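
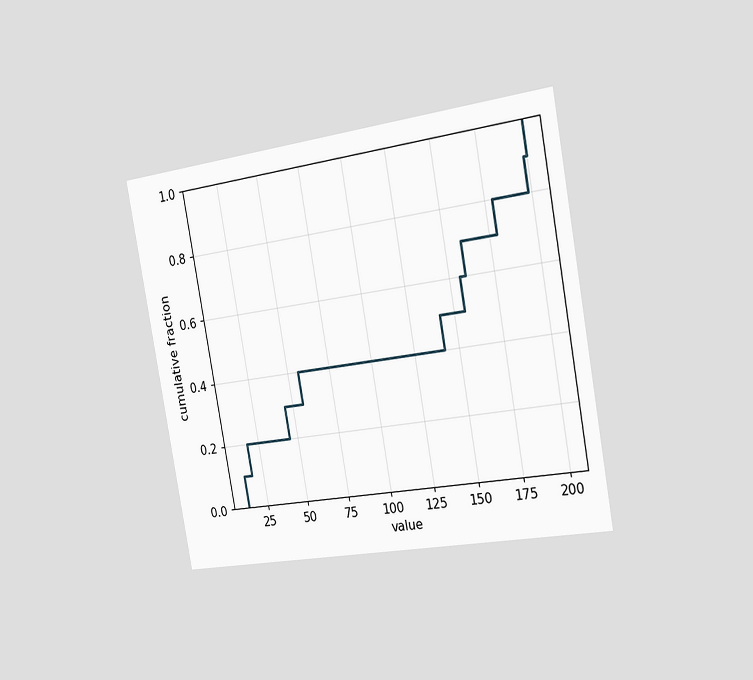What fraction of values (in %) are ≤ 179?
The chart is tilted about 10° counter-clockwise and viewed slightly from the right. At x=179 the ECDF step is at 80%.

80%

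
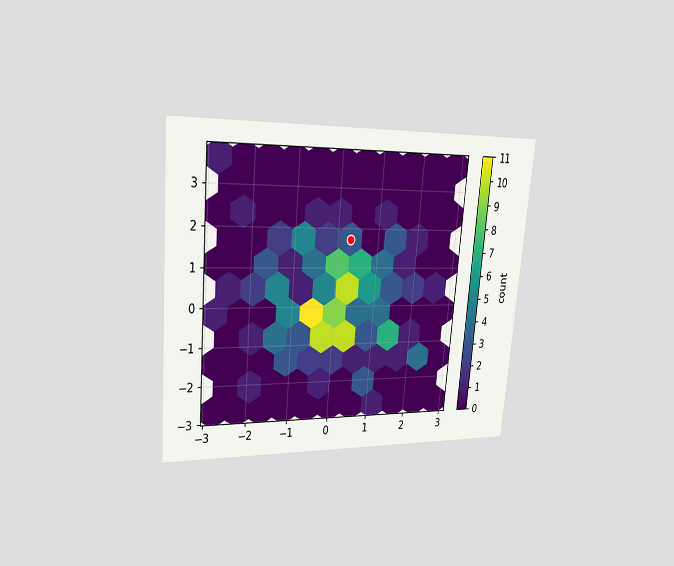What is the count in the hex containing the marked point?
3

The chart is tilted about 5° clockwise and viewed slightly from the left. The marked hex reads 3 on the colorbar.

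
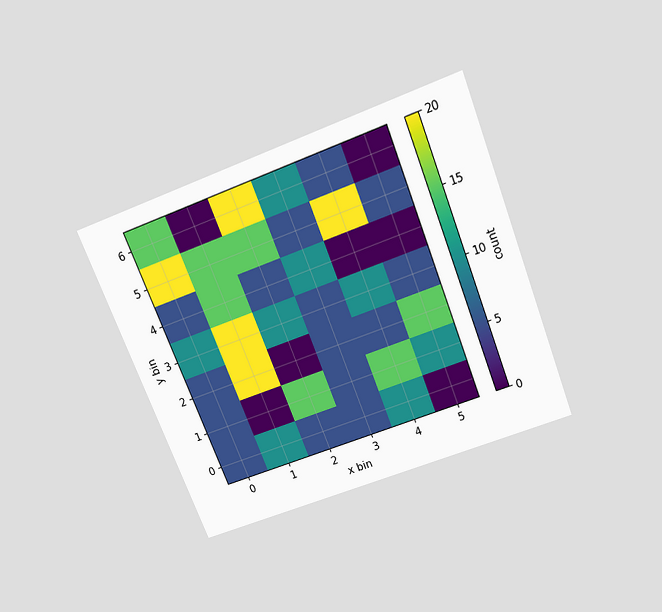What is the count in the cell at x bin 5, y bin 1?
The chart is tilted about 21° counter-clockwise and viewed slightly from above. Matching the cell (5, 1) against the colorbar gives 10.

10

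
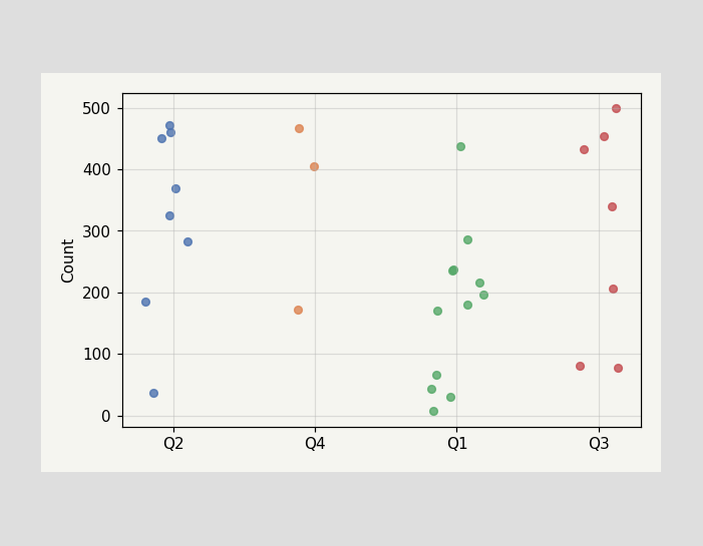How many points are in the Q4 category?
Counting the markers in the Q4 column gives 3.

3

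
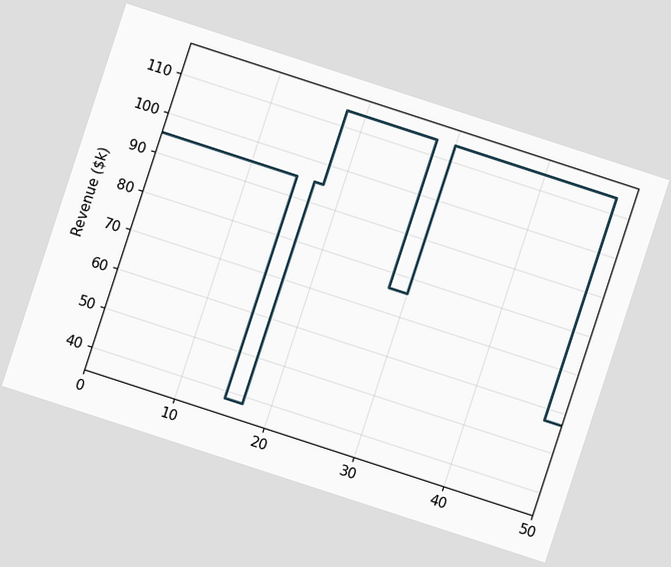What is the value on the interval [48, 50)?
The chart is tilted about 18° clockwise. On [48, 50) the step sits at $57k.

$57k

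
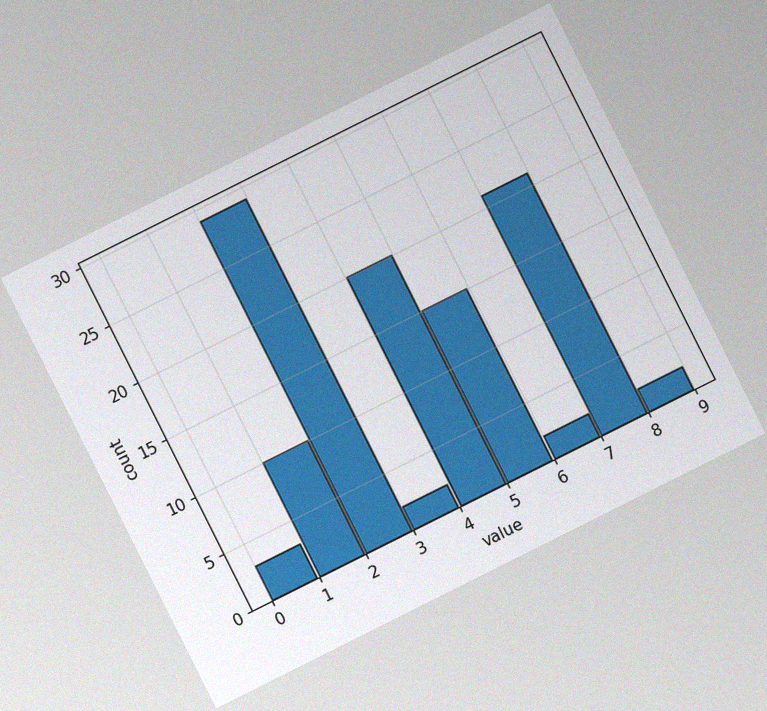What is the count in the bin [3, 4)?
The chart is tilted about 27° counter-clockwise, with some photo noise. The [3, 4) bin has height 2.

2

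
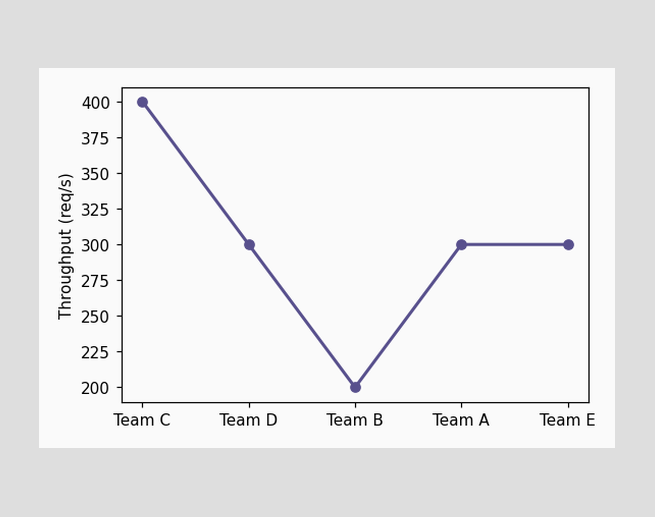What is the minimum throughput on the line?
The lowest point is at Team B, and reading across to the y-axis gives 200req/s.

200req/s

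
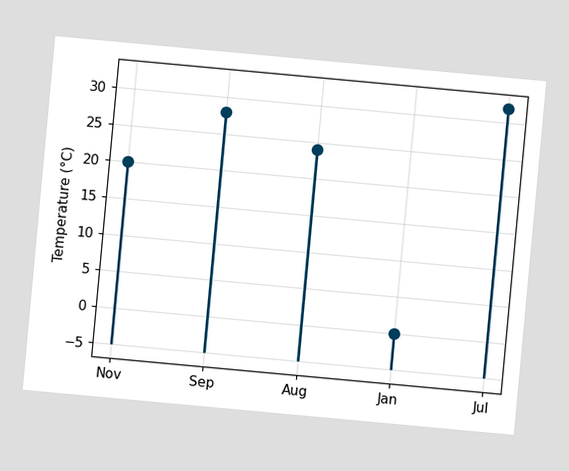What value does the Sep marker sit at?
28°C

The chart is tilted about 5° clockwise. The Sep marker sits at 28°C.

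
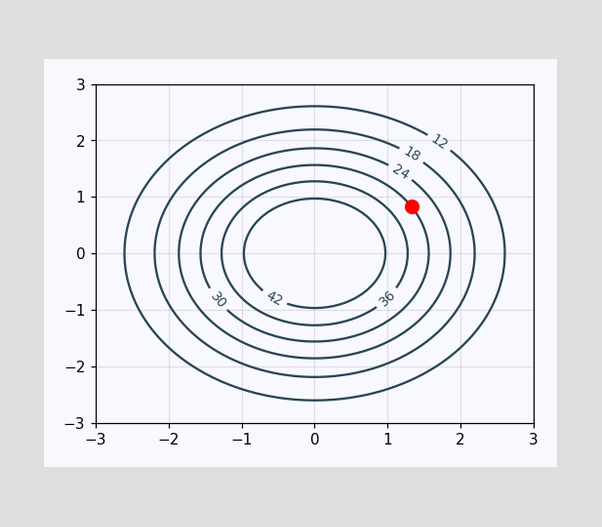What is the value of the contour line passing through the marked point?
The marked point sits on the contour labelled 30.

30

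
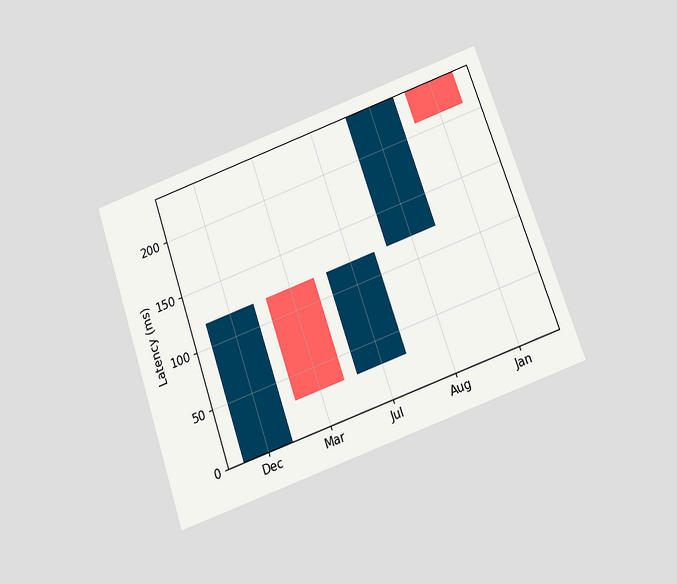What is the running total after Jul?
120ms

The chart is tilted about 19° counter-clockwise and viewed slightly from below. After Jul the running total reaches 120ms.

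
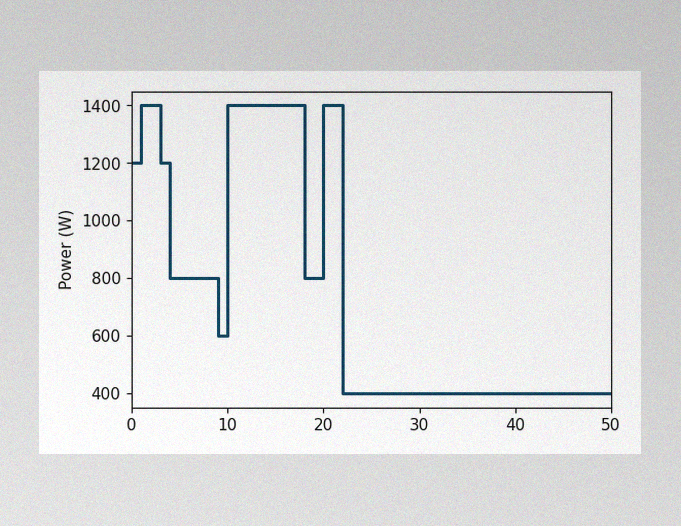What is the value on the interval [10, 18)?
1400W

The image has some photo noise and uneven lighting. On [10, 18) the step sits at 1400W.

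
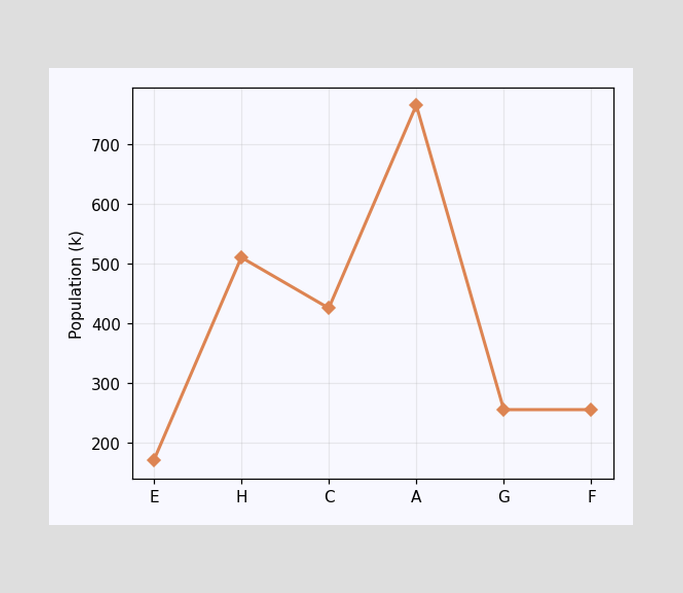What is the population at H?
510k

At H, the line is at 510k.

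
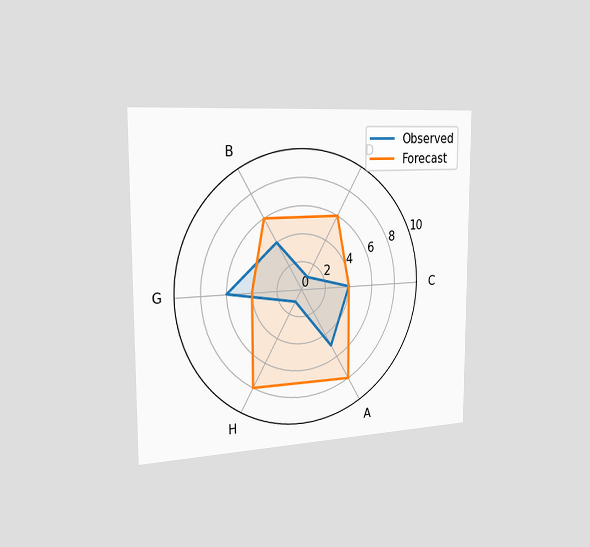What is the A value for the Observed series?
The chart is viewed slightly from the left. On the A axis, Observed reaches 5.

5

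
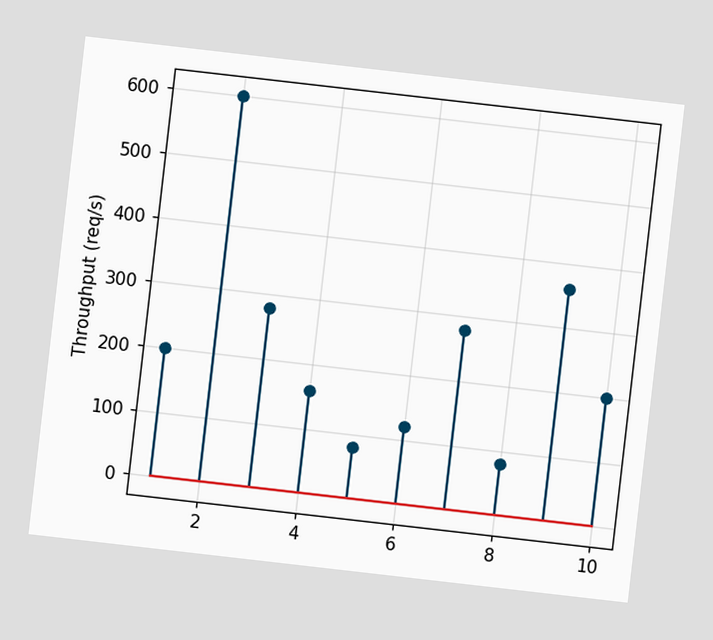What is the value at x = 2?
The chart is tilted about 7° clockwise. The stem at x=2 reaches 600req/s.

600req/s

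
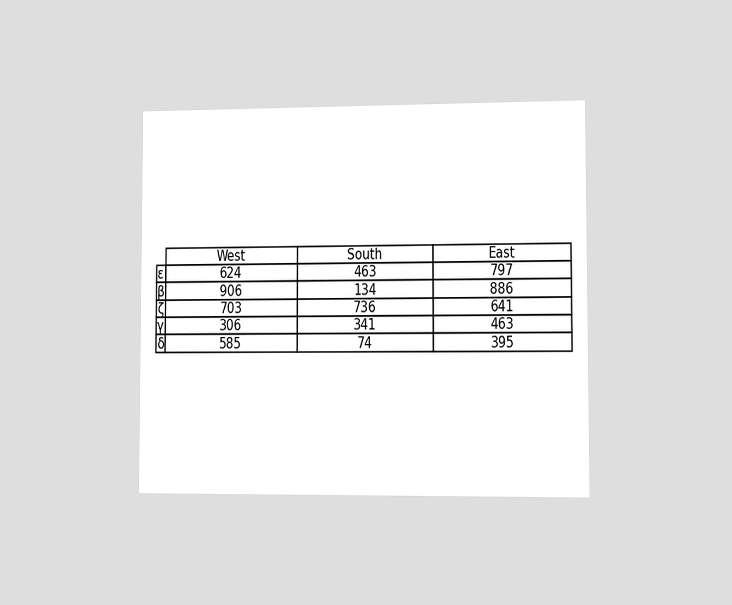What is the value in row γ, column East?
463

The chart is viewed slightly from the right. The (γ, East) cell reads 463.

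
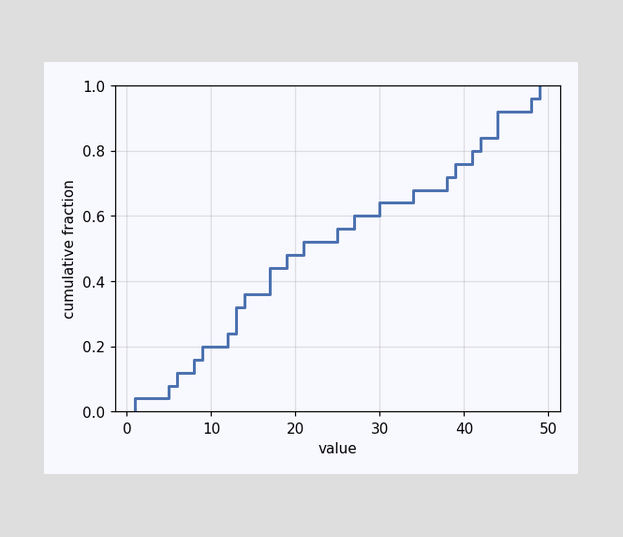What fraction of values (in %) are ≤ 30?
At x=30 the ECDF step is at 64%.

64%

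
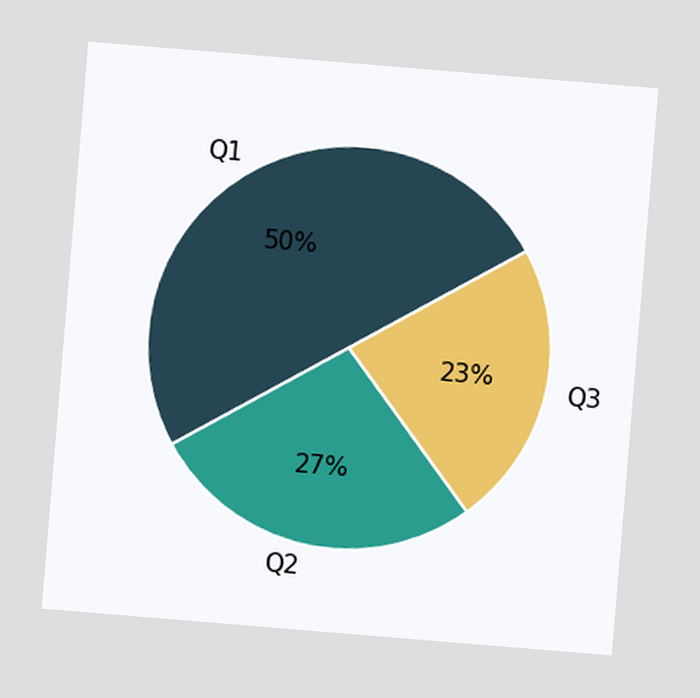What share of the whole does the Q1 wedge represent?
The chart is tilted about 5° clockwise. The Q1 slice takes up 50% of the pie.

50%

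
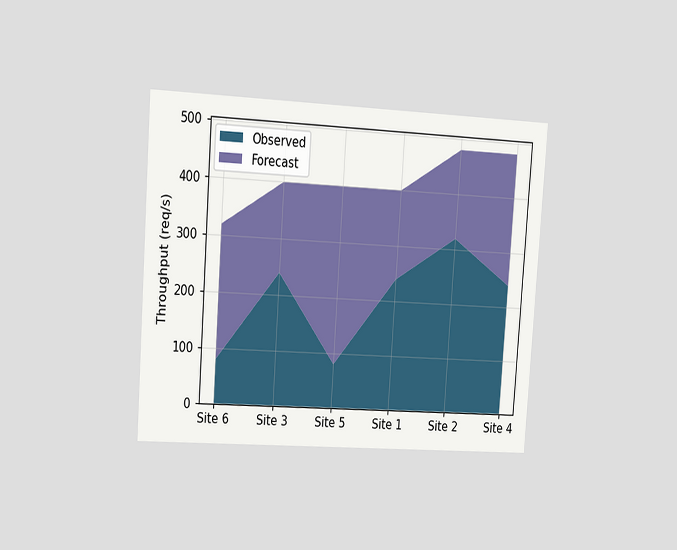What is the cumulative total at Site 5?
400req/s

The chart is tilted about 4° clockwise and viewed slightly from the left. The stacked total at Site 5 reaches 400req/s.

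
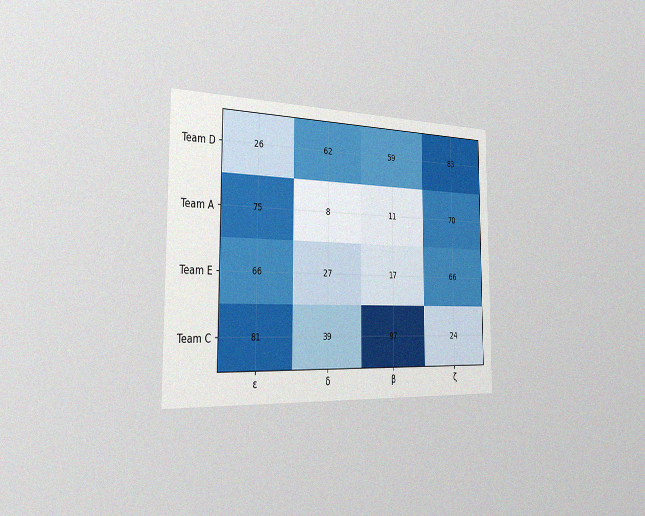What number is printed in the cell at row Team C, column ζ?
24

The chart is viewed slightly from the left, with some photo noise. The (Team C, ζ) cell reads 24.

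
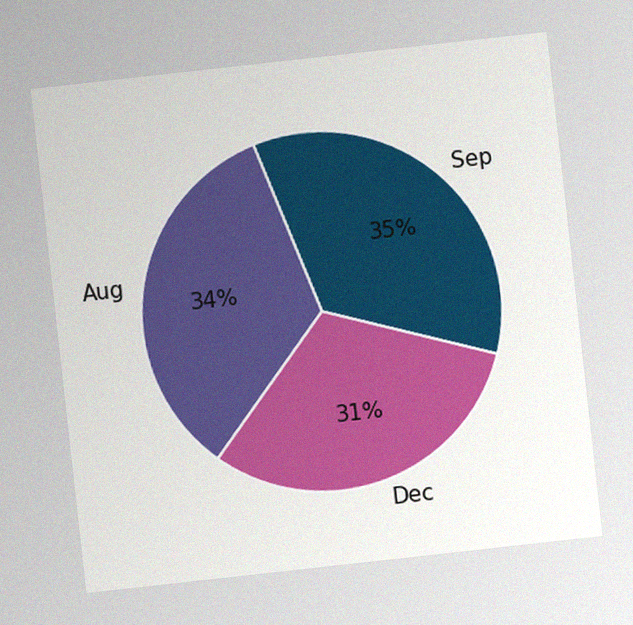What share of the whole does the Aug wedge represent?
The chart is tilted about 6° counter-clockwise, with some photo noise. The Aug slice takes up 34% of the pie.

34%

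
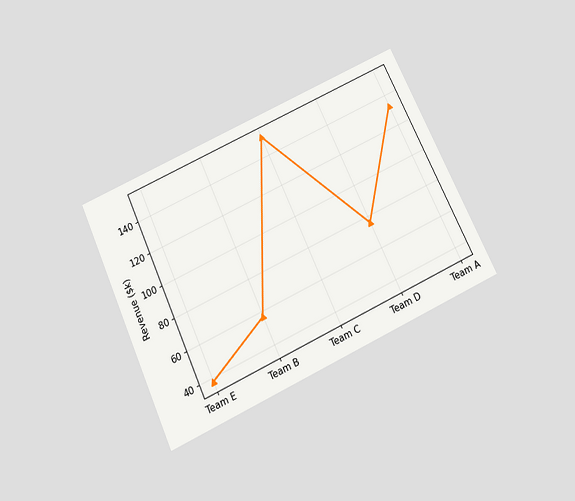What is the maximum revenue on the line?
$152k

The chart is tilted about 25° counter-clockwise and viewed slightly from below. The highest point is at Team C, and reading across to the y-axis gives $152k.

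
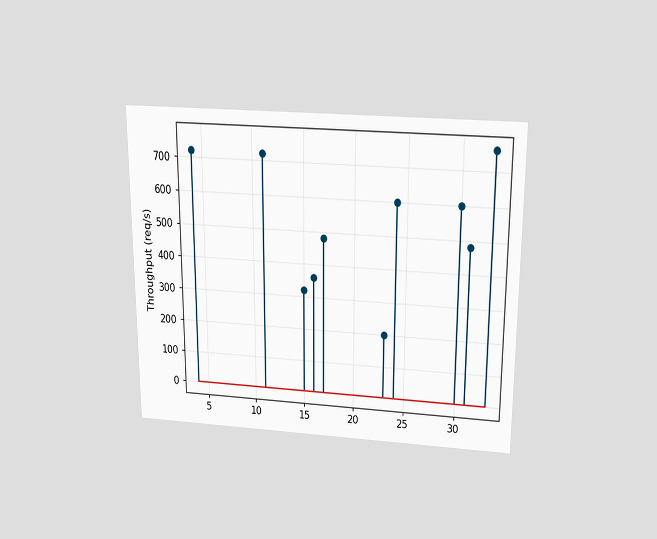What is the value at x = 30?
600req/s

The chart is viewed slightly from above. The stem at x=30 reaches 600req/s.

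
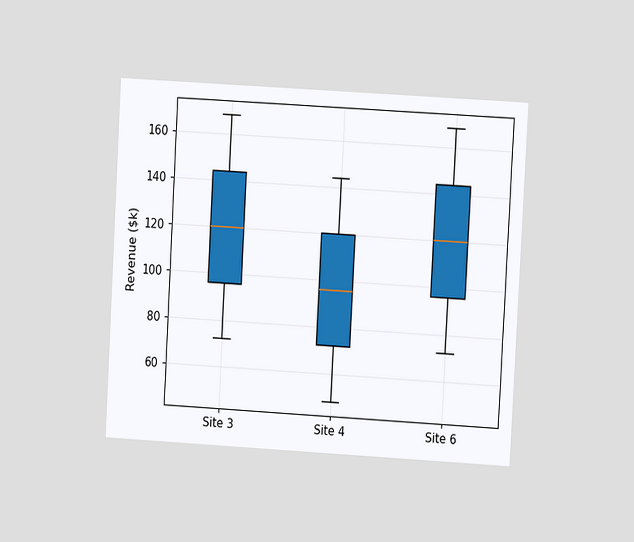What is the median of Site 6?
The chart is tilted about 3° clockwise and viewed at a slight angle. The median line in the Site 6 box sits at $120k.

$120k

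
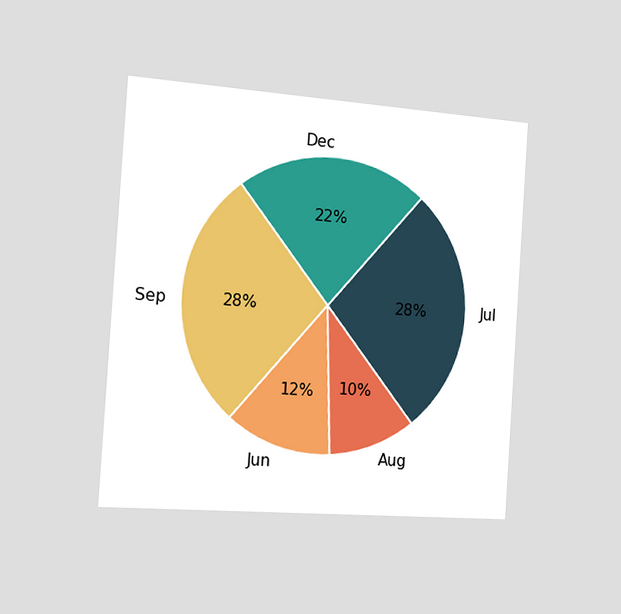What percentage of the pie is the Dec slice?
The chart is tilted about 4° clockwise and viewed slightly from the left. The Dec slice takes up 22% of the pie.

22%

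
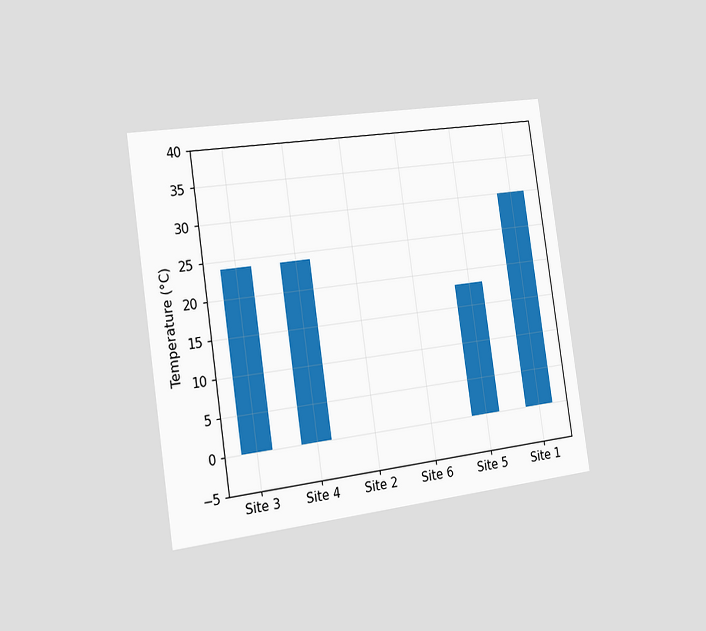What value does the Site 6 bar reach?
The chart is tilted about 8° counter-clockwise and viewed slightly from the left. Reading along the chart's y-axis, the Site 6 bar reaches 0°C.

0°C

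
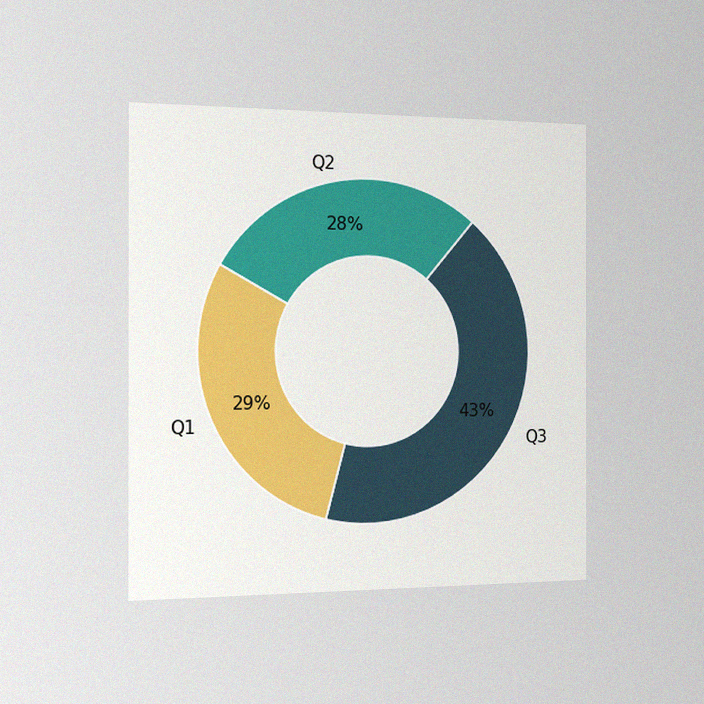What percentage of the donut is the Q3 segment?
43%

The chart is viewed slightly from the left, with some photo noise. The Q3 segment takes up 43% of the ring.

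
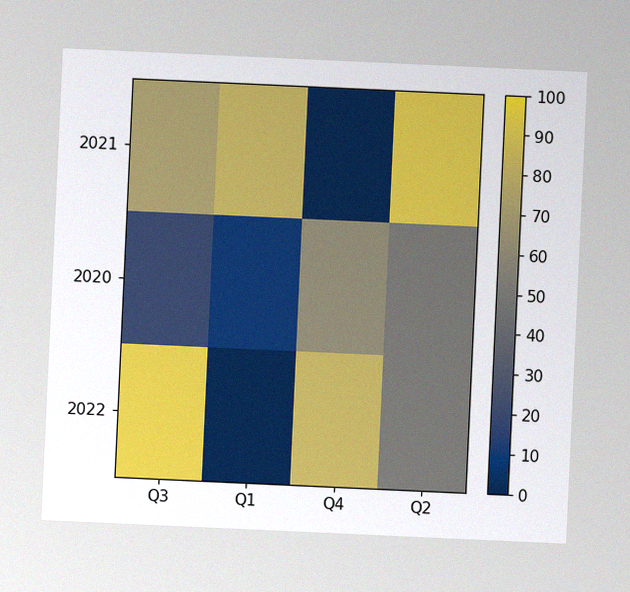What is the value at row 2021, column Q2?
The chart is tilted about 3° clockwise, with some photo noise. Matching cell (2021, Q2) against the colorbar gives 90.

90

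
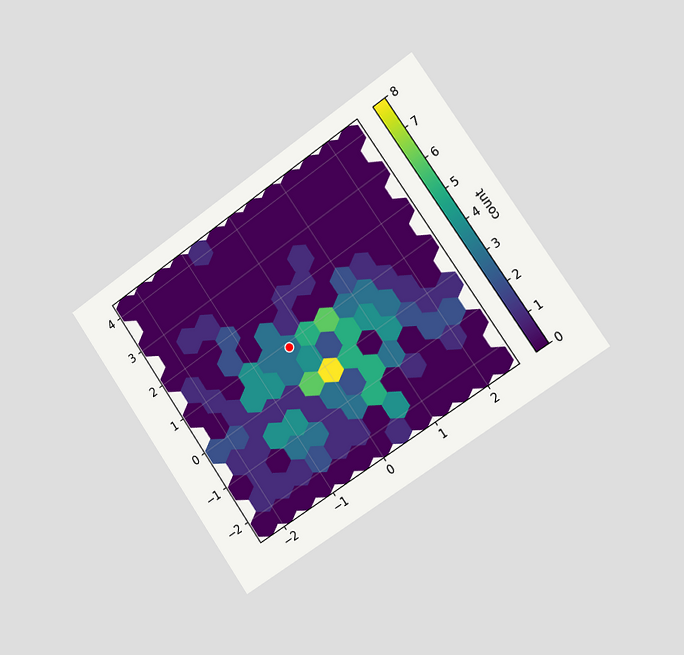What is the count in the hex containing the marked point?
The chart is tilted about 34° counter-clockwise and viewed slightly from the right. The marked hex reads 3 on the colorbar.

3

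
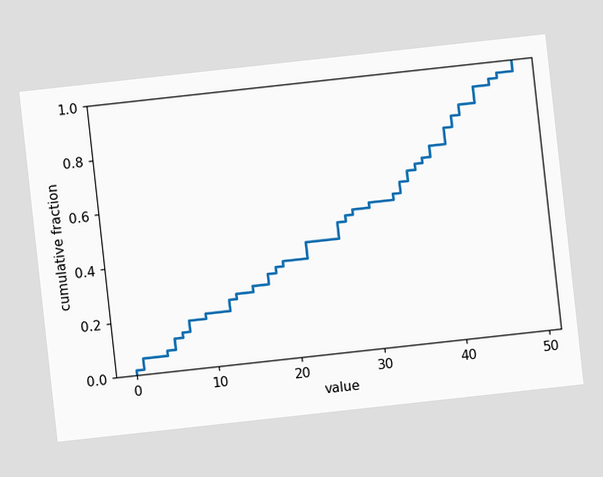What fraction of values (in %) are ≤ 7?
The chart is tilted about 6° counter-clockwise. At x=7 the ECDF step is at 18%.

18%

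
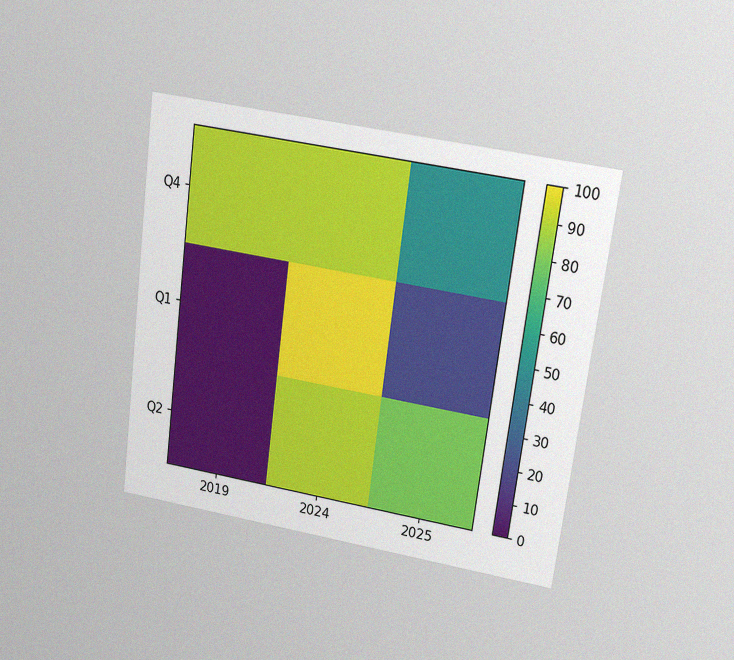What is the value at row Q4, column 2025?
50

The chart is tilted about 7° clockwise and viewed at a slight angle, with some photo noise. Matching cell (Q4, 2025) against the colorbar gives 50.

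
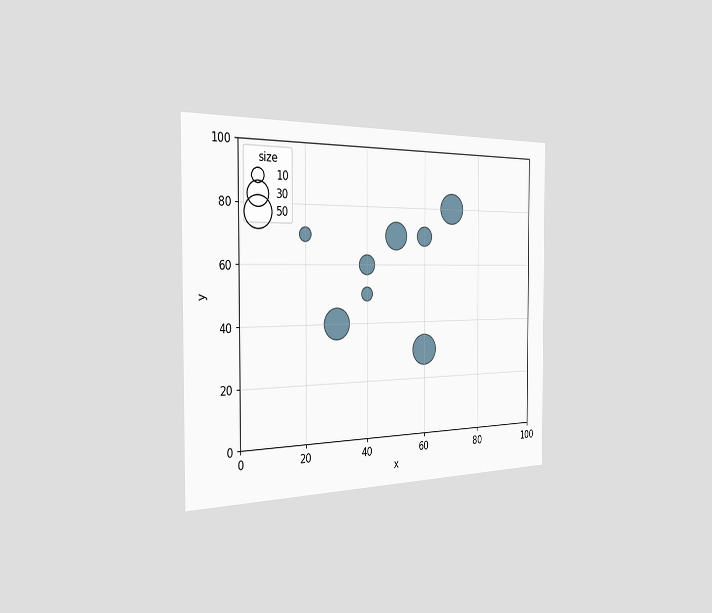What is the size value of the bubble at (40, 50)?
The chart is viewed slightly from the left. Matching the bubble at (40, 50) against the size legend gives 10.

10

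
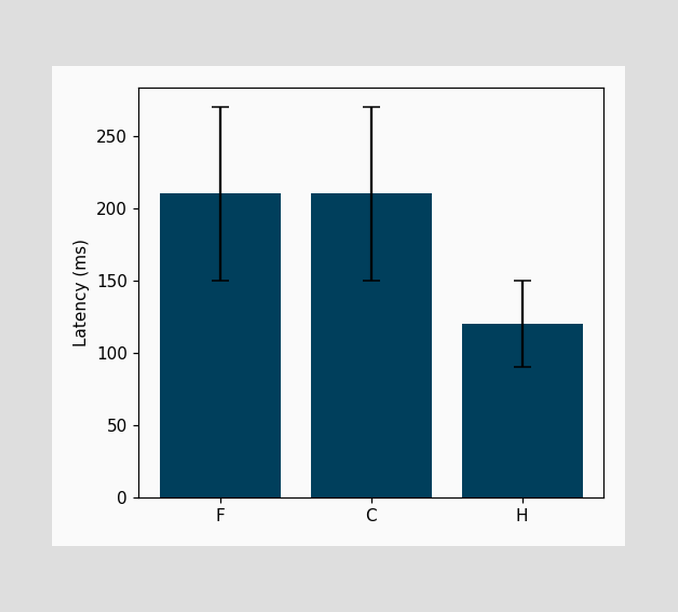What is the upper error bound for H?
150ms

The H bar's upper whisker reaches 150ms.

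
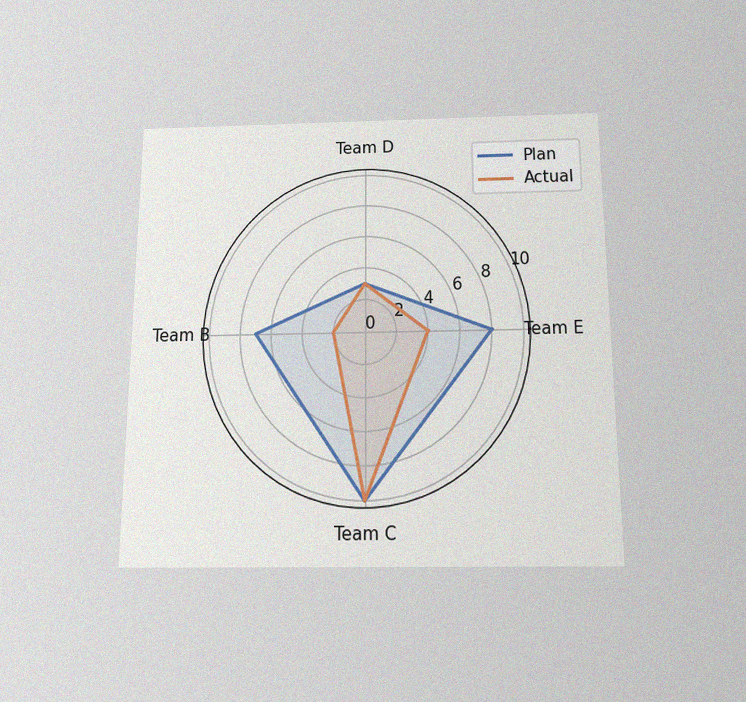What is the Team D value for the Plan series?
The chart is viewed slightly from below, with some photo noise. On the Team D axis, Plan reaches 3.

3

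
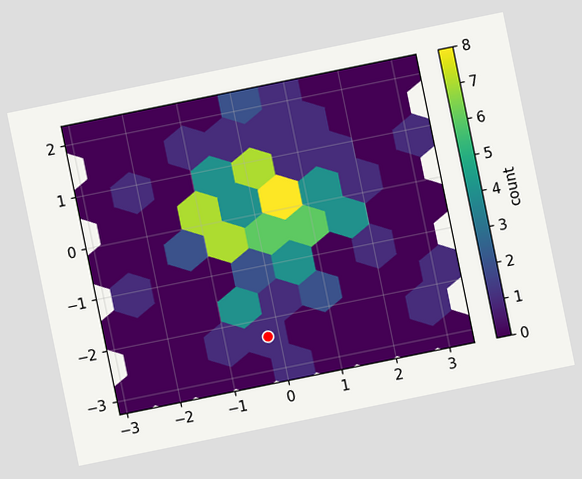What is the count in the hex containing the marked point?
The chart is tilted about 12° counter-clockwise. The marked hex reads 1 on the colorbar.

1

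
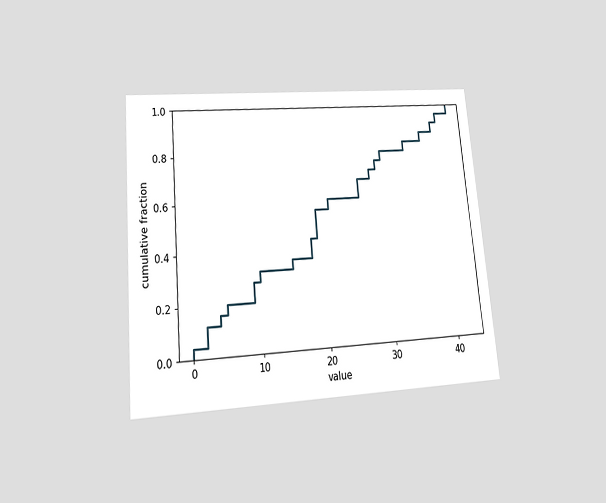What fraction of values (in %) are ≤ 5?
The chart is tilted about 5° counter-clockwise and viewed at a slight angle. At x=5 the ECDF step is at 20%.

20%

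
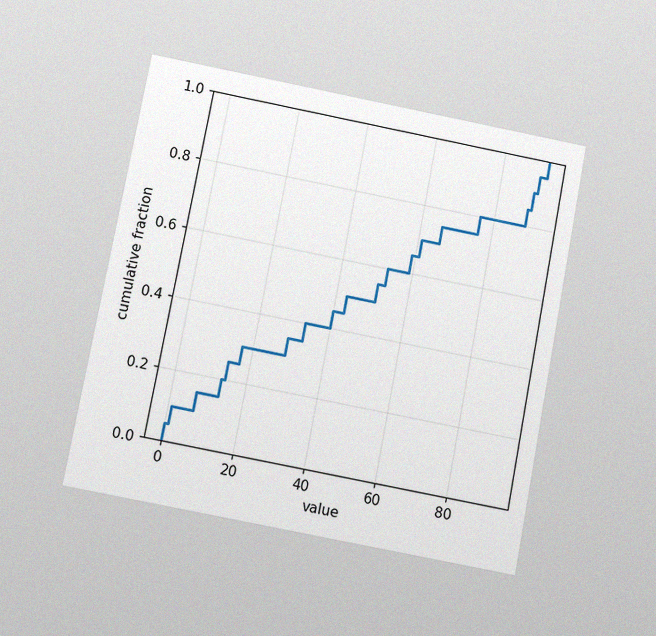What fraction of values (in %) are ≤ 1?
The chart is tilted about 11° clockwise and viewed slightly from below, with some photo noise. At x=1 the ECDF step is at 10%.

10%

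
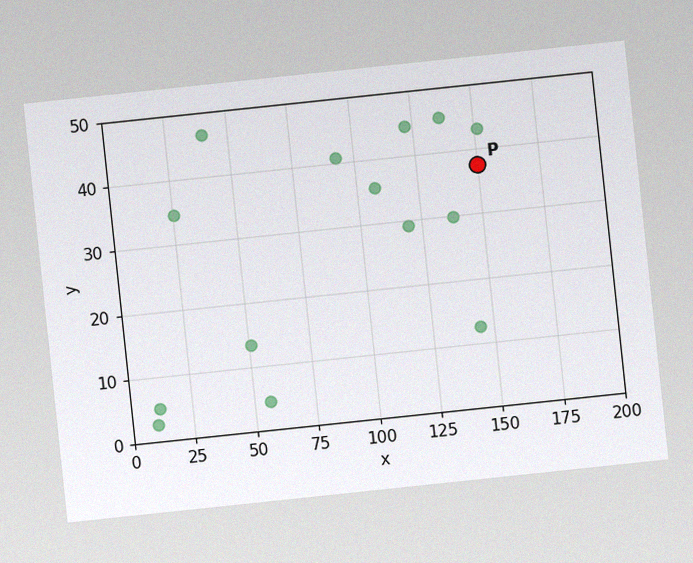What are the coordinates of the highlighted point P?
The chart is tilted about 6° counter-clockwise, with some photo noise. Following the gridlines from P to each axis, P sits at (150, 37.5).

(150, 37.5)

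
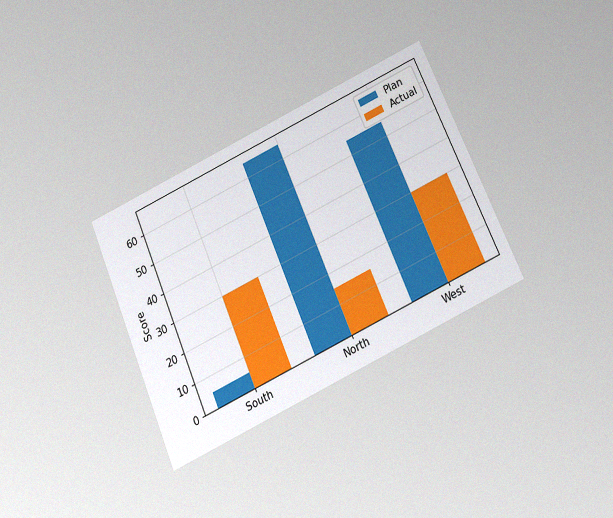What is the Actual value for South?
The chart is tilted about 24° counter-clockwise and viewed slightly from below, with some photo noise. The Actual bar at South reaches 30 on the y-axis.

30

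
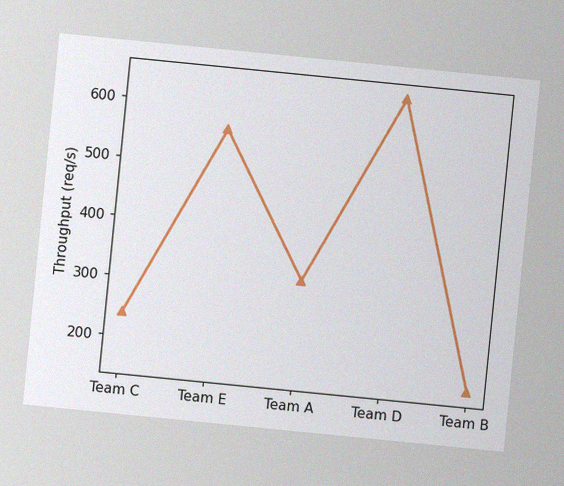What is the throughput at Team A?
The chart is tilted about 6° clockwise, with some photo noise. At Team A, the line is at 320req/s.

320req/s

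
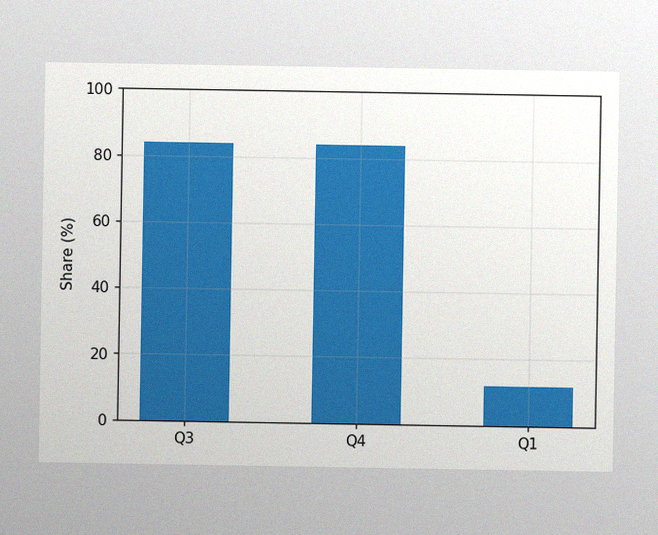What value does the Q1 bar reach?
12%

The image has some photo noise and uneven lighting. Reading along the chart's y-axis, the Q1 bar reaches 12%.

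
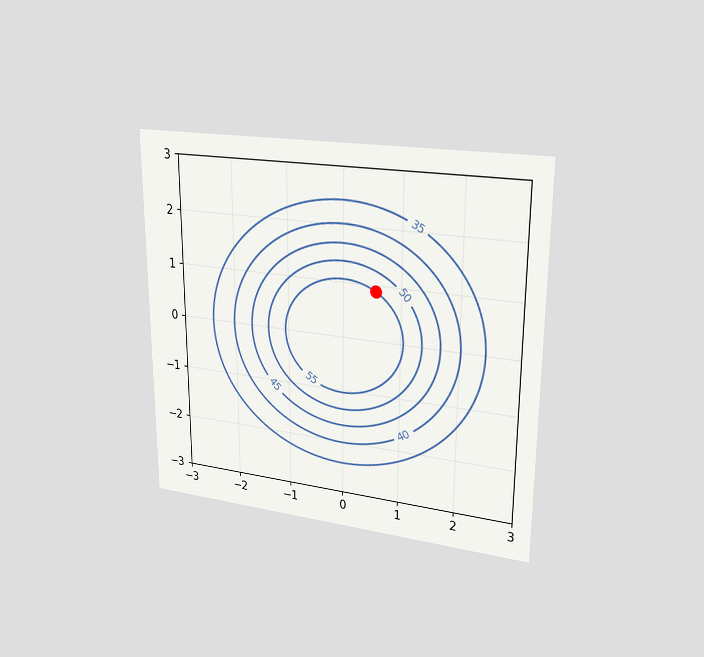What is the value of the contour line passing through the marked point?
The chart is viewed at a slight angle. The marked point sits on the contour labelled 55.

55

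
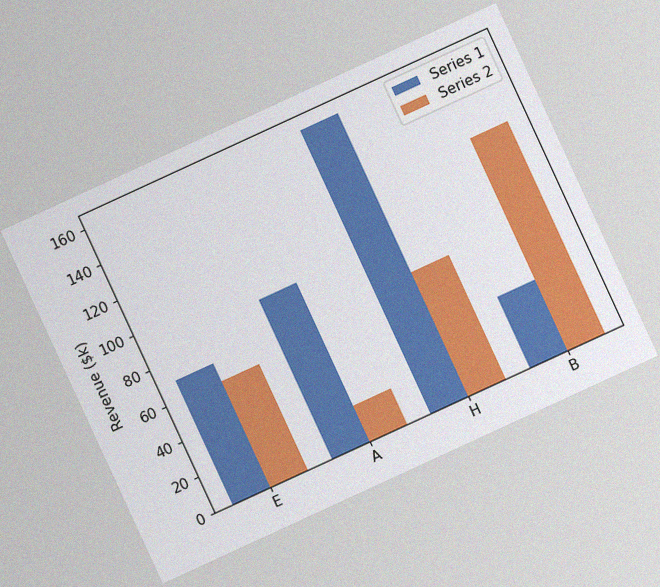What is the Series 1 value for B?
The chart is tilted about 25° counter-clockwise, with some photo noise. The Series 1 bar at B reaches $40k on the y-axis.

$40k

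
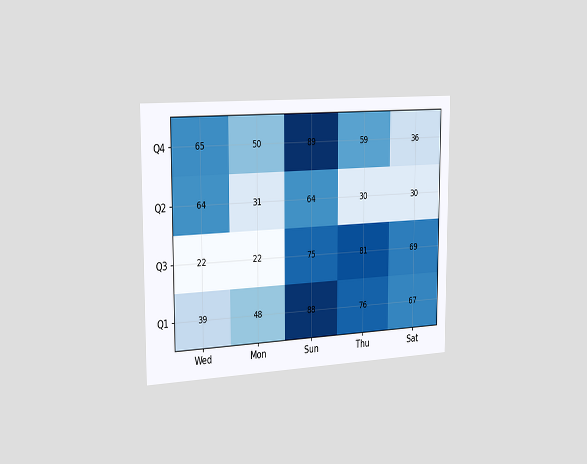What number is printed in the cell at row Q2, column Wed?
64

The chart is viewed slightly from the left. The (Q2, Wed) cell reads 64.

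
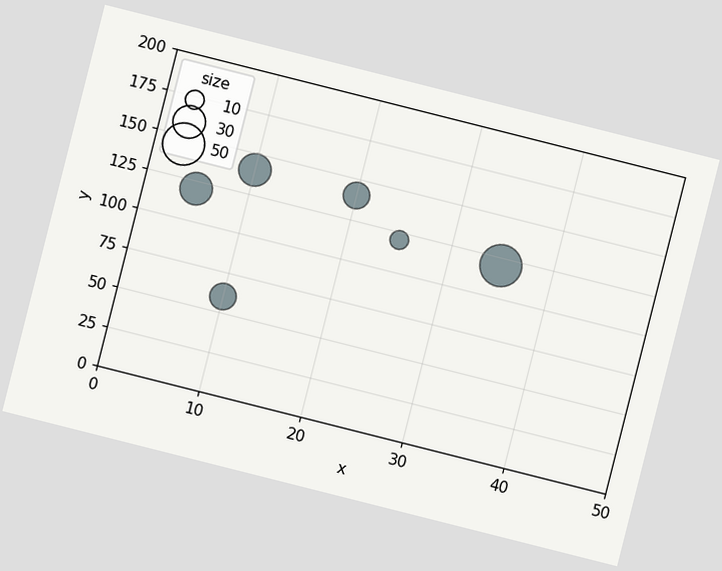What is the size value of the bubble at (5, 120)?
The chart is tilted about 14° clockwise. Matching the bubble at (5, 120) against the size legend gives 30.

30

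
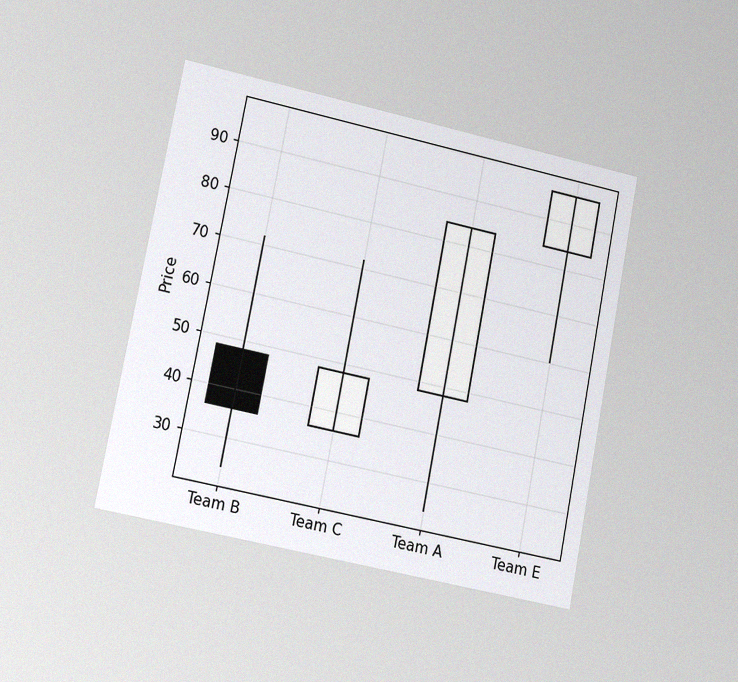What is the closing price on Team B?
36

The chart is tilted about 11° clockwise and viewed slightly from the left, with some photo noise. The Team B candle closes at 36.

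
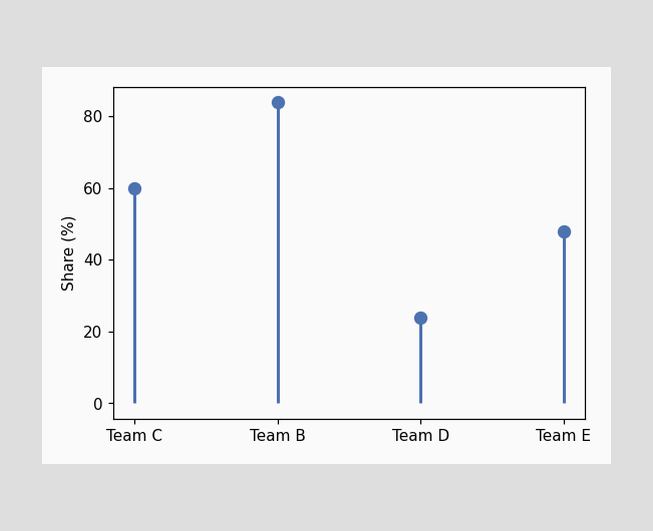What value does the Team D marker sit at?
24%

The Team D marker sits at 24%.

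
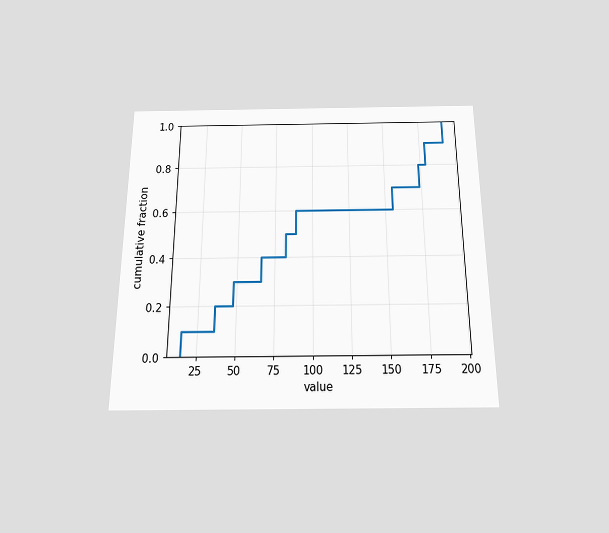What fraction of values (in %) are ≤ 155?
The chart is viewed slightly from below. At x=155 the ECDF step is at 70%.

70%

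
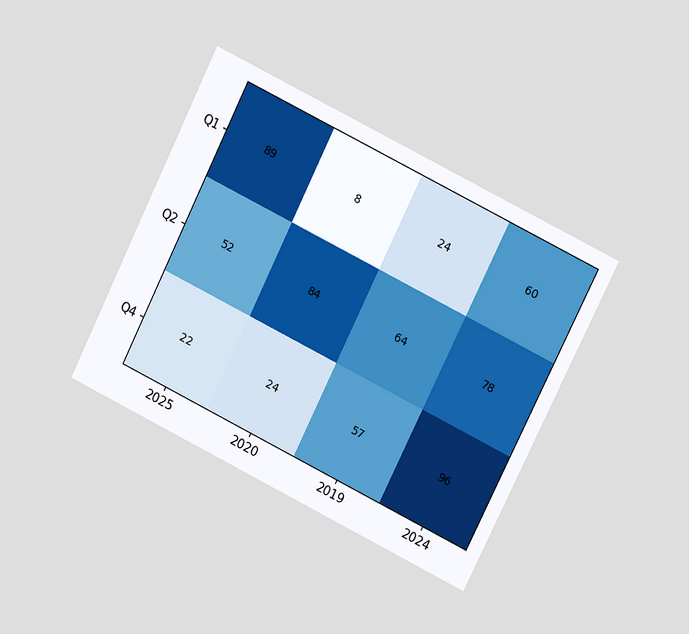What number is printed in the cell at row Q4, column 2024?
96

The chart is tilted about 26° clockwise and viewed at a slight angle. The (Q4, 2024) cell reads 96.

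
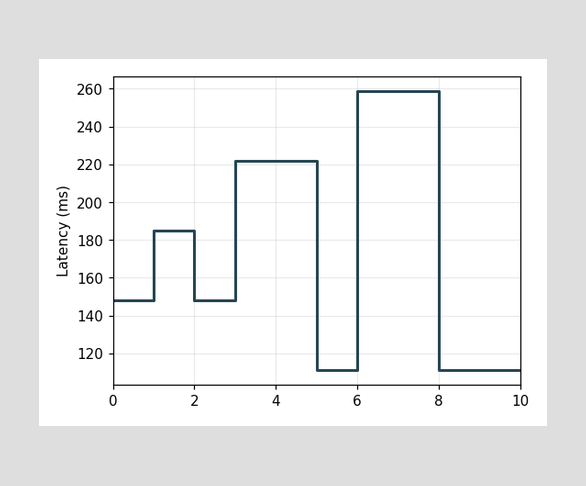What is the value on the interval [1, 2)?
185ms

On [1, 2) the step sits at 185ms.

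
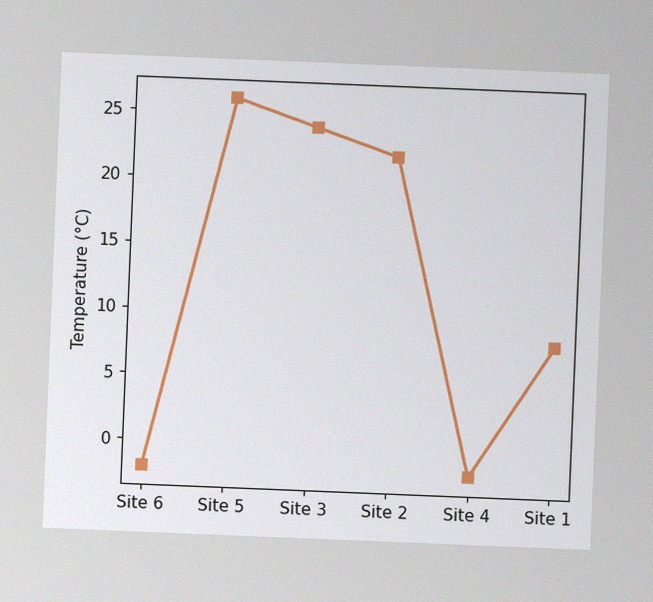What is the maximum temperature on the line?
26°C

The chart is tilted about 2° clockwise, with some photo noise. The highest point is at Site 5, and reading across to the y-axis gives 26°C.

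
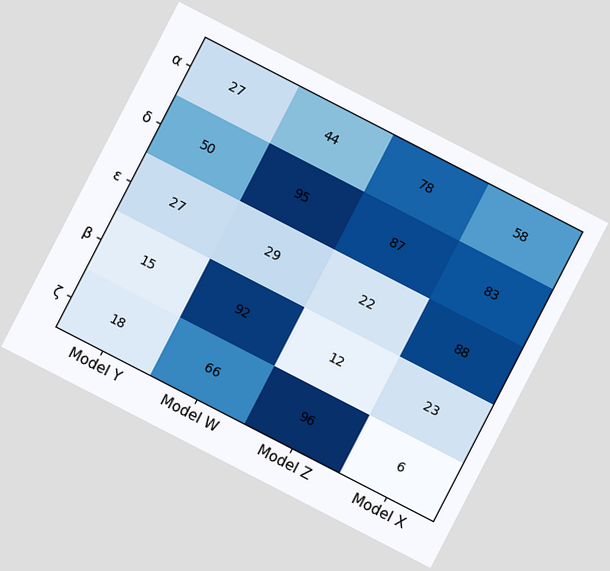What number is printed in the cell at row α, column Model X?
The chart is tilted about 27° clockwise. The (α, Model X) cell reads 58.

58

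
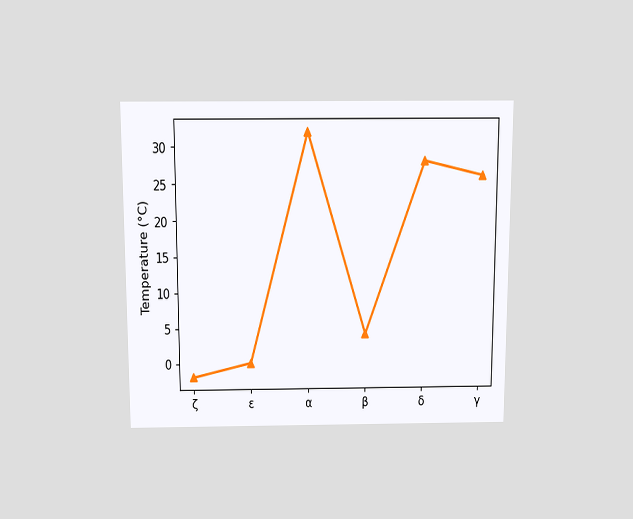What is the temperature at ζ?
-2°C

The chart is viewed slightly from above. At ζ, the line is at -2°C.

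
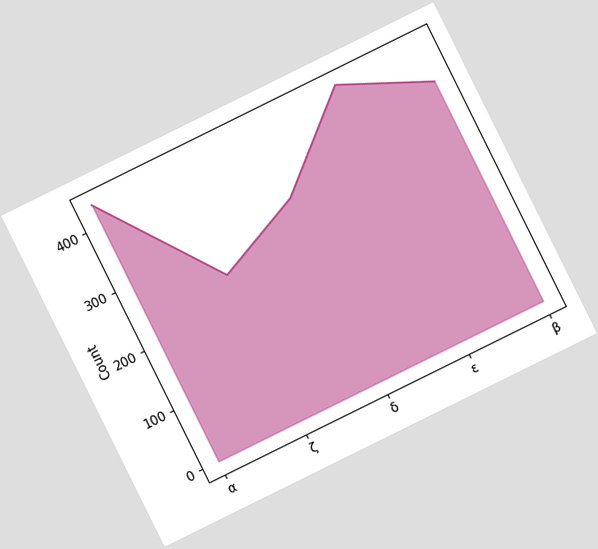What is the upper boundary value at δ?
310

The chart is tilted about 26° counter-clockwise. At δ the upper boundary is at 310.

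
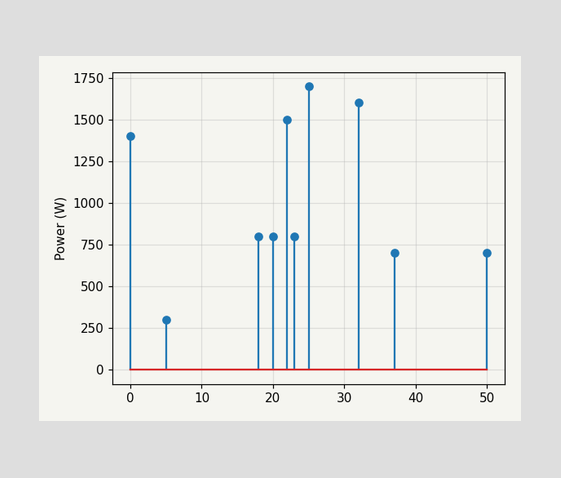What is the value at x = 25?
The stem at x=25 reaches 1700W.

1700W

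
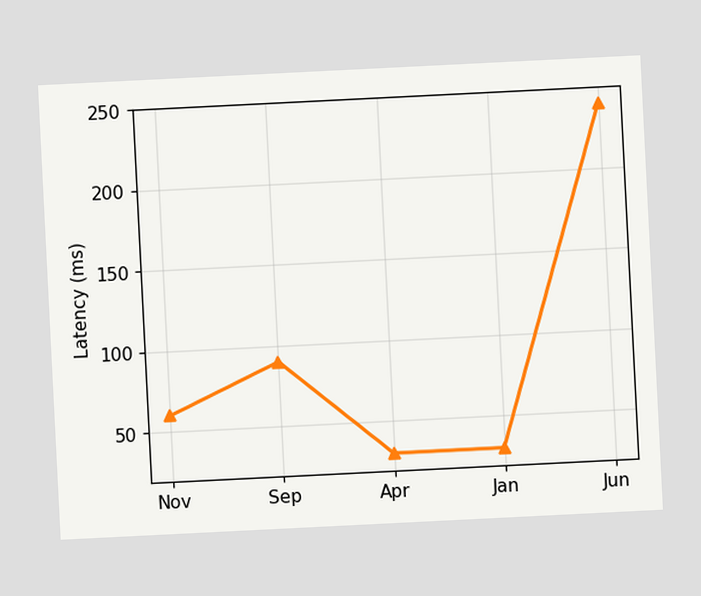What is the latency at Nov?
The chart is tilted about 3° counter-clockwise. At Nov, the line is at 60ms.

60ms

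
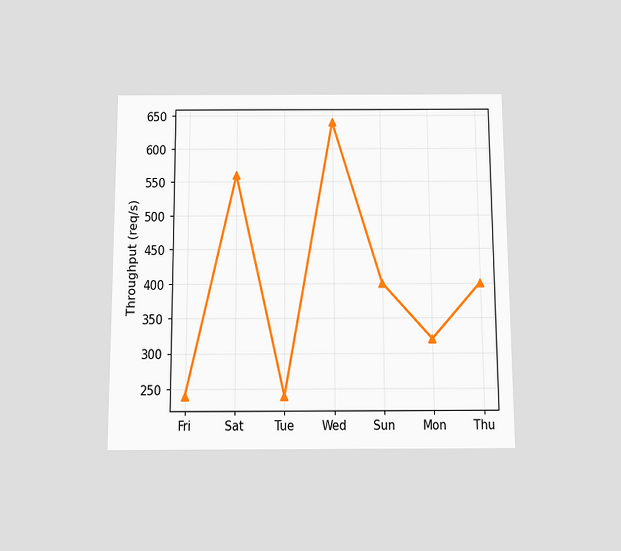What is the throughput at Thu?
The chart is viewed slightly from below. At Thu, the line is at 400req/s.

400req/s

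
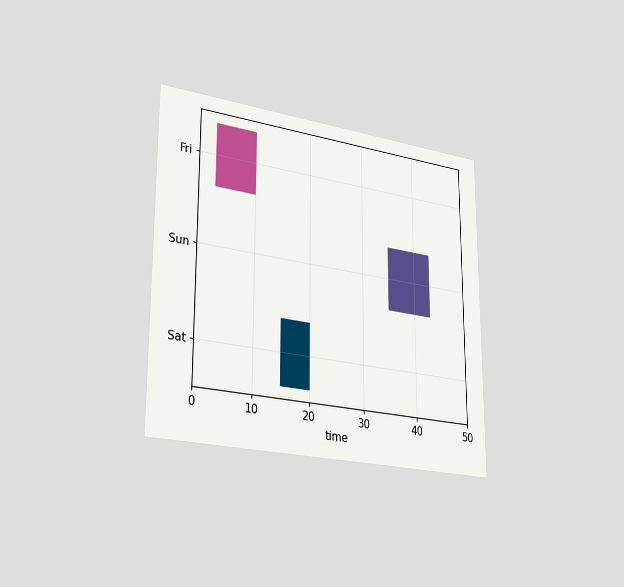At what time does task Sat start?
The chart is viewed slightly from the left. The Sat bar begins at t=15.

15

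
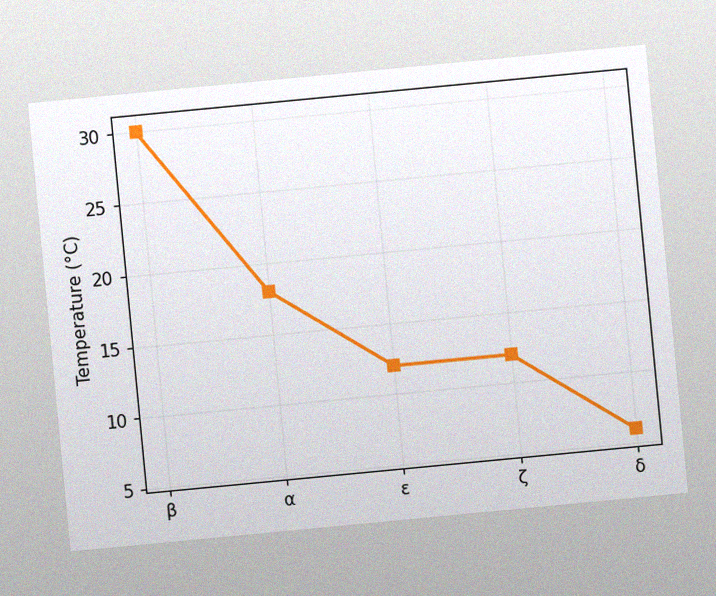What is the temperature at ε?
12°C

The chart is tilted about 5° counter-clockwise, with some photo noise. At ε, the line is at 12°C.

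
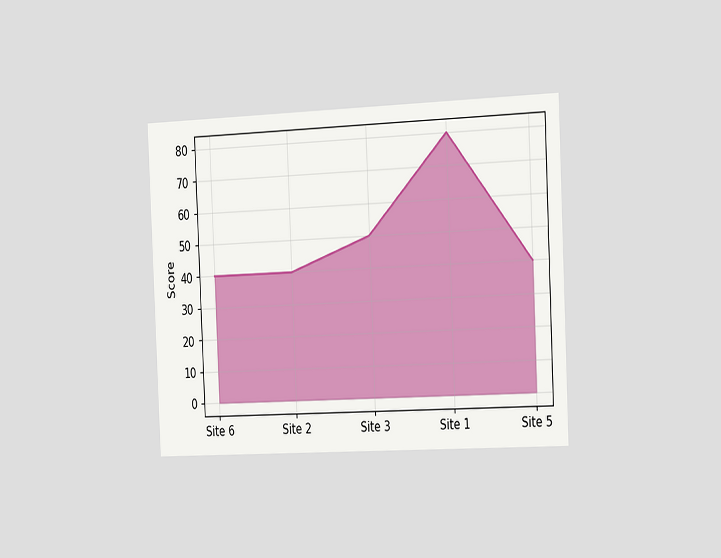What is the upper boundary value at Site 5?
The chart is tilted about 3° counter-clockwise and viewed slightly from the right. At Site 5 the upper boundary is at 40.

40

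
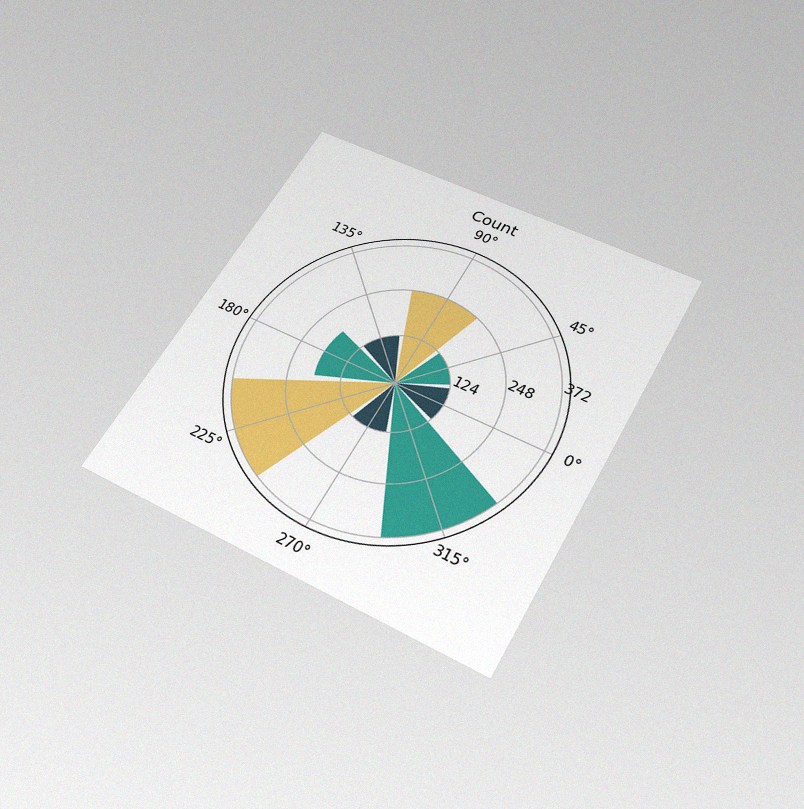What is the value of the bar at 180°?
186

The chart is tilted about 29° clockwise and viewed slightly from below, with some photo noise. The bar at 180° reaches 186 on the radial axis.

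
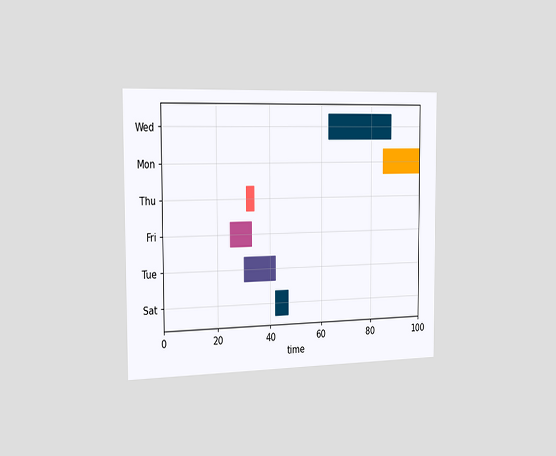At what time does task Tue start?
The chart is viewed slightly from the left. The Tue bar begins at t=30.

30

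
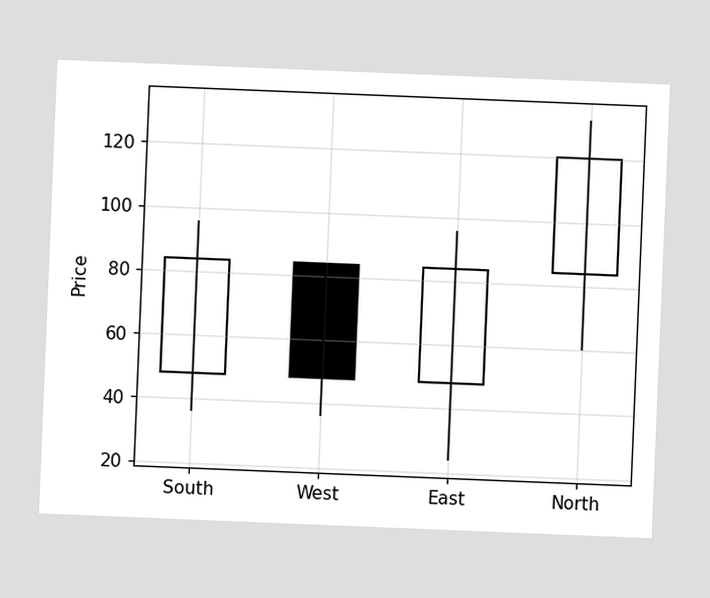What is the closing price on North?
The chart is tilted about 2° clockwise. The North candle closes at 120.

120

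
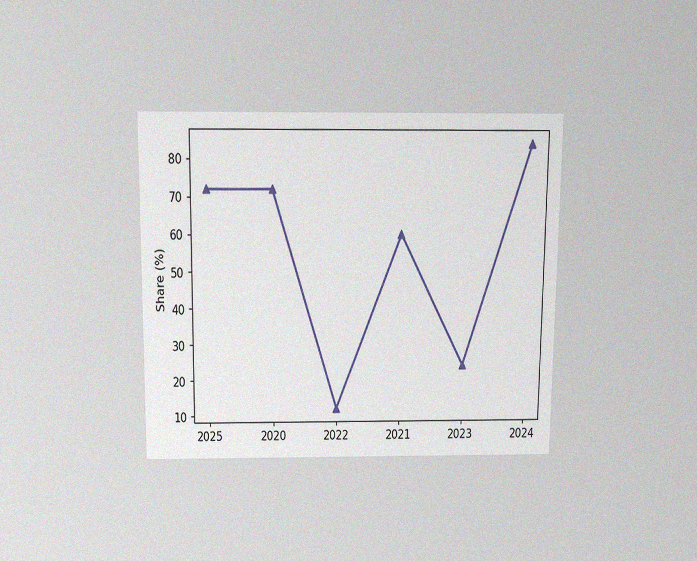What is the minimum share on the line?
12%

The chart is viewed slightly from above, with some photo noise. The lowest point is at 2022, and reading across to the y-axis gives 12%.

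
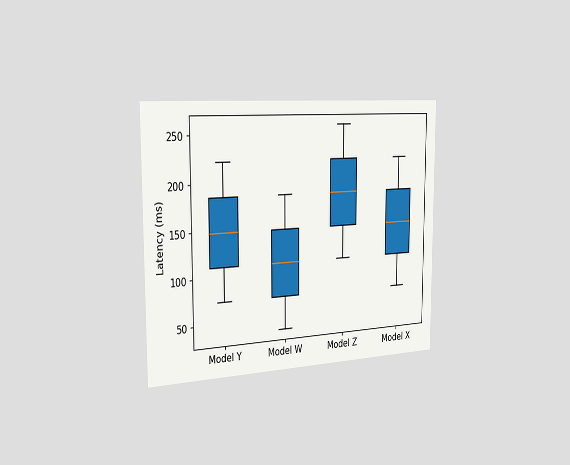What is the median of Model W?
The chart is viewed slightly from the left. The median line in the Model W box sits at 111ms.

111ms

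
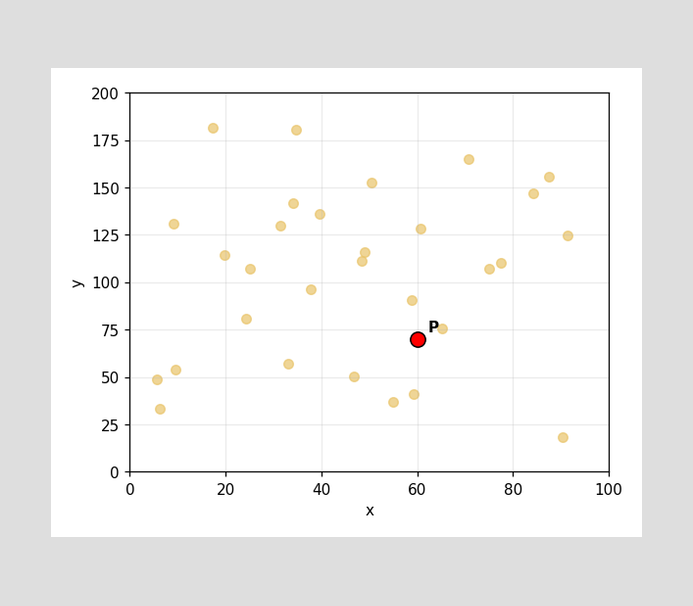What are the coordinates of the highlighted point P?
Following the gridlines from P to each axis, P sits at (60, 70).

(60, 70)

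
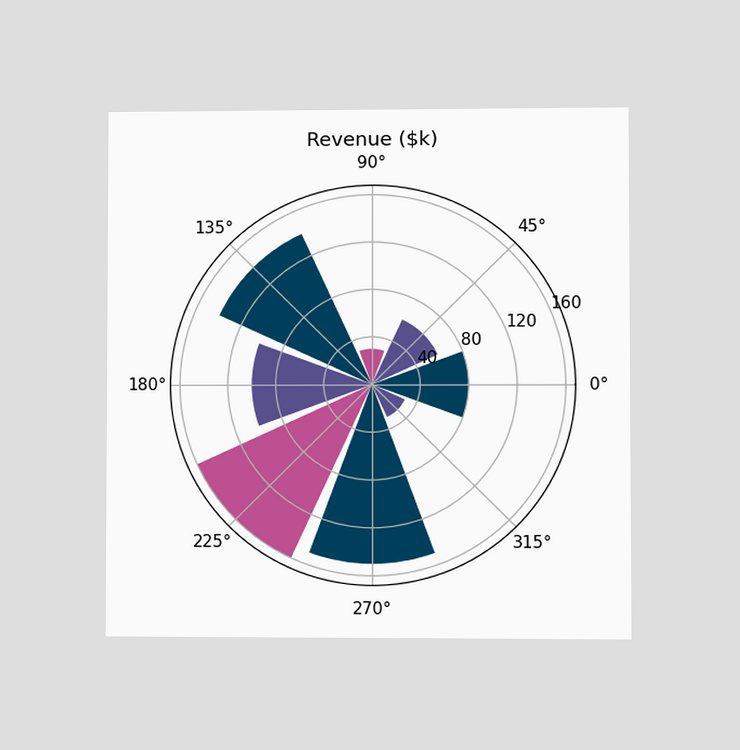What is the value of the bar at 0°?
The chart is viewed at a slight angle. The bar at 0° reaches $80k on the radial axis.

$80k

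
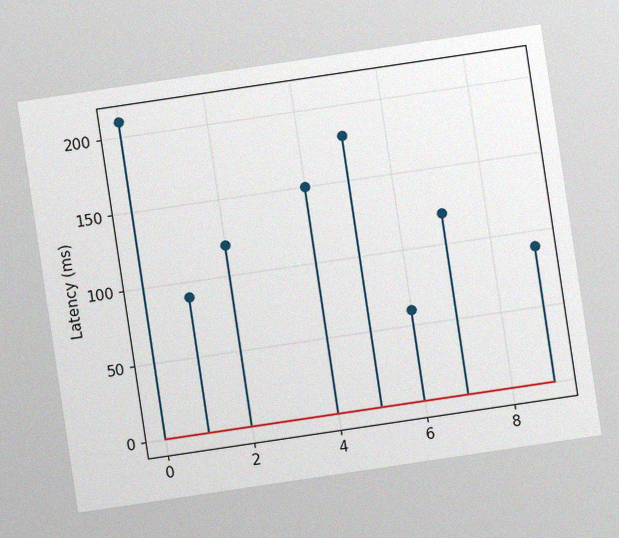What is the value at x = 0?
210ms

The chart is tilted about 8° counter-clockwise, with some photo noise. The stem at x=0 reaches 210ms.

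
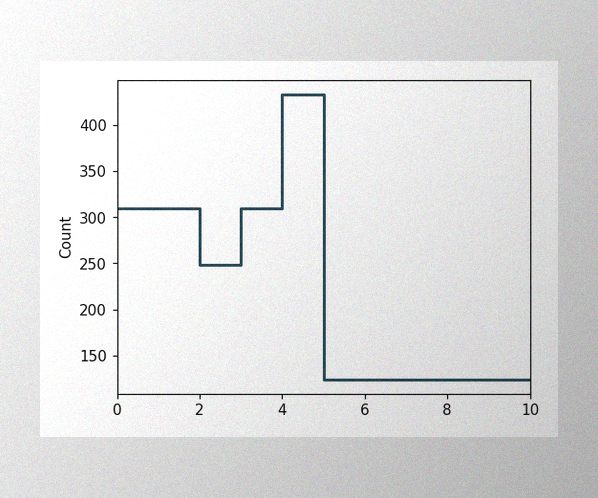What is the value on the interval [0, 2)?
The image has some photo noise and uneven lighting. On [0, 2) the step sits at 310.

310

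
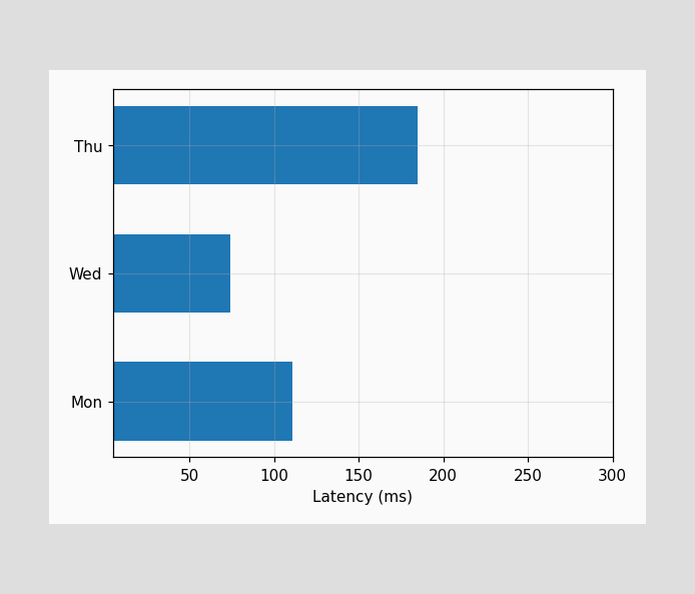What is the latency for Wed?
74ms

Reading along the chart's x-axis, the Wed bar reaches 74ms.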